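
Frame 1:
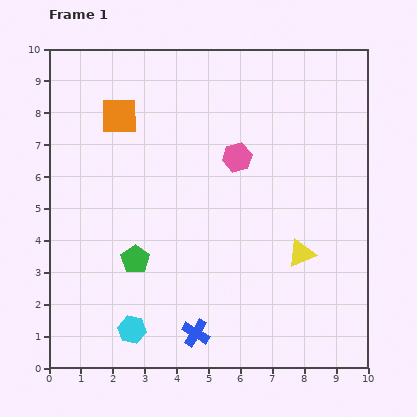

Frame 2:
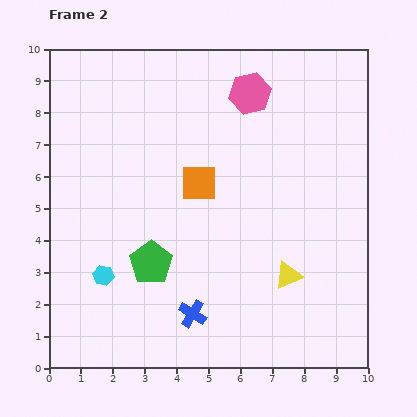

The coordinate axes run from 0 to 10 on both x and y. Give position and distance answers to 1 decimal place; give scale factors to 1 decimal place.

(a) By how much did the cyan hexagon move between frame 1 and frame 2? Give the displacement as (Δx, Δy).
(-0.9, 1.7)

The cyan hexagon was at (2.6, 1.2) in frame 1 and (1.7, 2.9) in frame 2.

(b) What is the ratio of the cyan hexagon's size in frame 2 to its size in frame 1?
0.8×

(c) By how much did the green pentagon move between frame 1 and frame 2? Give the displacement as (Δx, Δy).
(0.5, -0.1)

The green pentagon was at (2.7, 3.4) in frame 1 and (3.2, 3.3) in frame 2.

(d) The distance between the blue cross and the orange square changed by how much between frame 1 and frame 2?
-3.1

Distance in frame 1: 7.2. Distance in frame 2: 4.1.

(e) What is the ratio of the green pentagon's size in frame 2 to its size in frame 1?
1.5×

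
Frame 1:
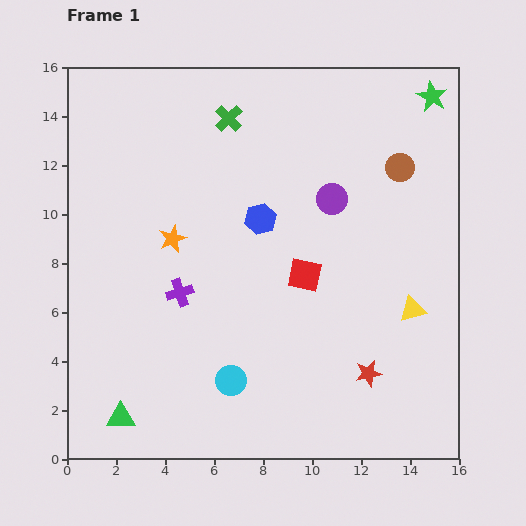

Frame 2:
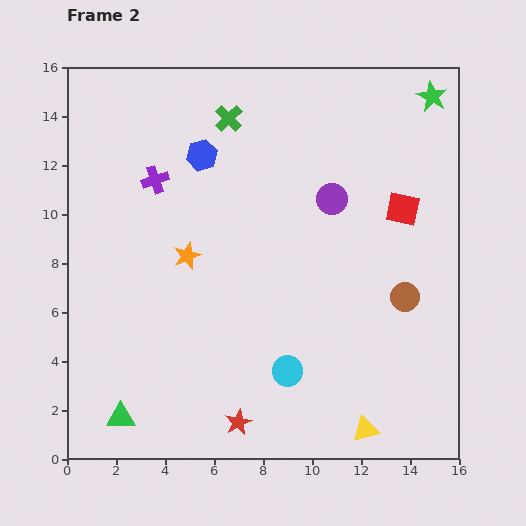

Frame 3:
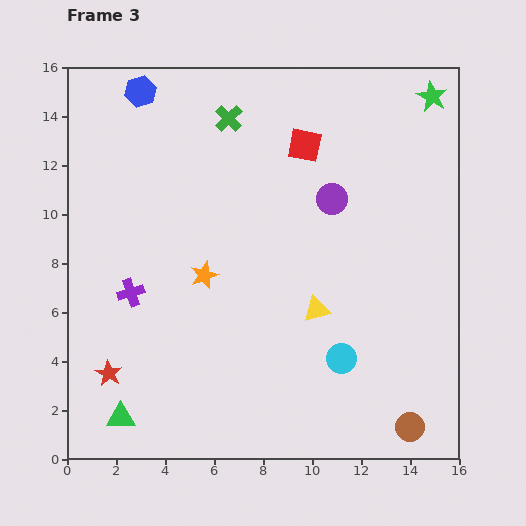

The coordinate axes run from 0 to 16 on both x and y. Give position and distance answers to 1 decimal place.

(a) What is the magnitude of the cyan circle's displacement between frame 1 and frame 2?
2.3

The cyan circle moved from (6.7, 3.2) to (9.0, 3.6), a distance of √(2.3² + 0.4²) ≈ 2.3.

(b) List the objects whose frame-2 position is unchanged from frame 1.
the purple circle, the green star, the green triangle, the green cross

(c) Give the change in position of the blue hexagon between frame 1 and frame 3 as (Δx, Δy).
(-4.9, 5.2)

The blue hexagon was at (7.9, 9.8) in frame 1 and (3.0, 15.0) in frame 3.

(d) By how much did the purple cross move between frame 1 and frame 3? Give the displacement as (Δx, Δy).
(-2.0, 0.0)

The purple cross was at (4.6, 6.8) in frame 1 and (2.6, 6.8) in frame 3.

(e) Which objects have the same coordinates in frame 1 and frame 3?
the purple circle, the green star, the green triangle, the green cross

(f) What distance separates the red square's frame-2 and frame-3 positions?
4.8

The red square moved from (13.7, 10.2) to (9.7, 12.8), a distance of √(4.0² + 2.6²) ≈ 4.8.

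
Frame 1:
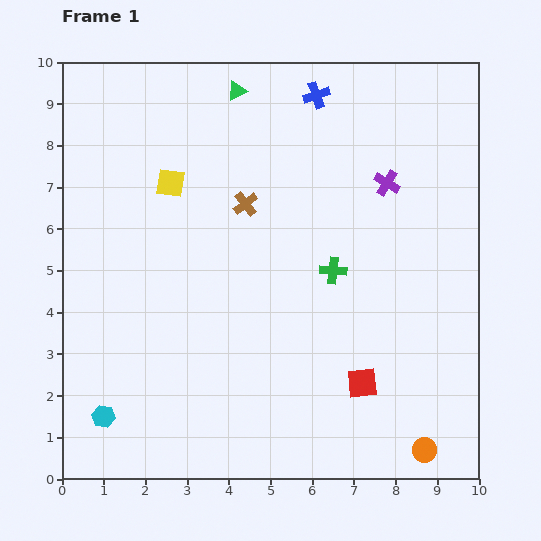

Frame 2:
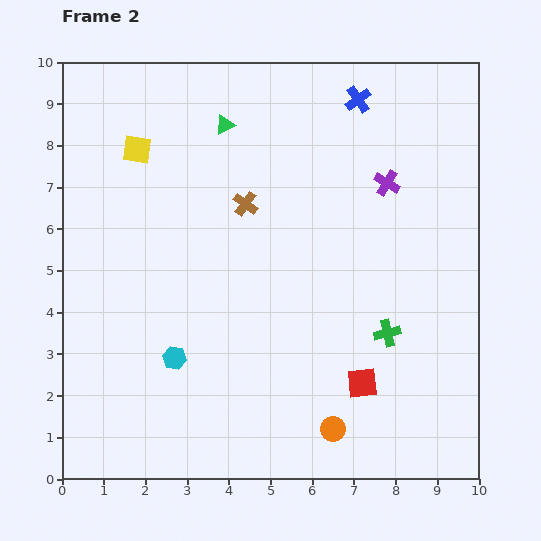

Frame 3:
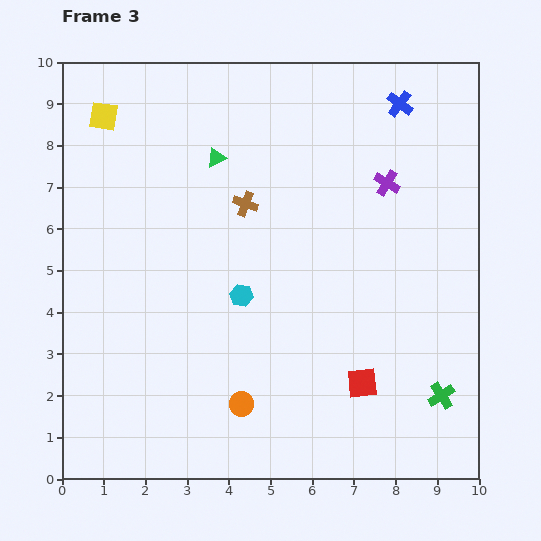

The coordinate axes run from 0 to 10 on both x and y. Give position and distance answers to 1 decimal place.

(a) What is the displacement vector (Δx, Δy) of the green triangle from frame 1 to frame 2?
(-0.3, -0.8)

The green triangle was at (4.2, 9.3) in frame 1 and (3.9, 8.5) in frame 2.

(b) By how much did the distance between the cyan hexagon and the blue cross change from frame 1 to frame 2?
-1.6

Distance in frame 1: 9.2. Distance in frame 2: 7.6.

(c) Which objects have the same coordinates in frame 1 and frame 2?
the purple cross, the red square, the brown cross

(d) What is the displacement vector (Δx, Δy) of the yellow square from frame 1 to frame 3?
(-1.6, 1.6)

The yellow square was at (2.6, 7.1) in frame 1 and (1.0, 8.7) in frame 3.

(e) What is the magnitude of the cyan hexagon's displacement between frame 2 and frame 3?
2.2

The cyan hexagon moved from (2.7, 2.9) to (4.3, 4.4), a distance of √(1.6² + 1.5²) ≈ 2.2.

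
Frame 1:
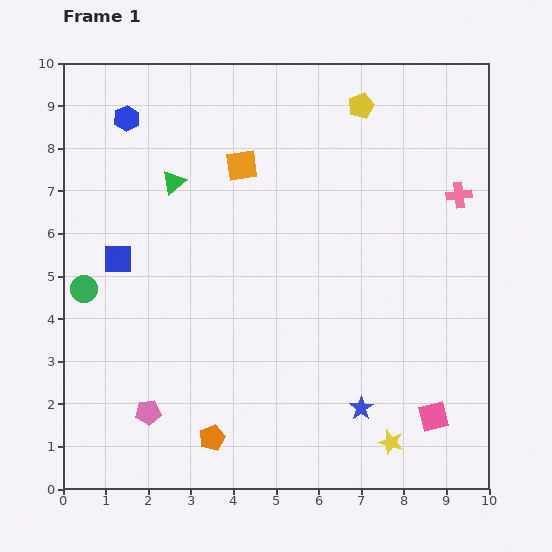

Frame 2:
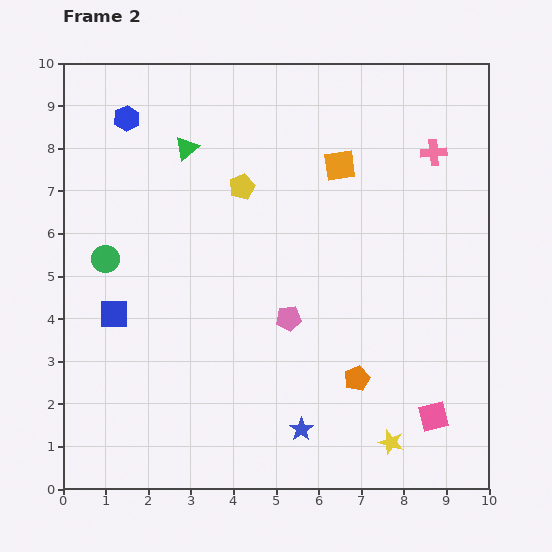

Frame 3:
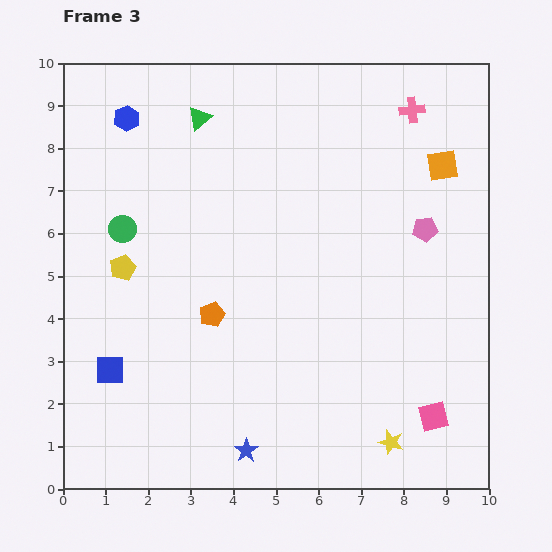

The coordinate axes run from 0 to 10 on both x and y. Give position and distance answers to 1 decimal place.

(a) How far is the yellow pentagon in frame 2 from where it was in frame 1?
3.4

The yellow pentagon moved from (7.0, 9.0) to (4.2, 7.1), a distance of √(2.8² + 1.9²) ≈ 3.4.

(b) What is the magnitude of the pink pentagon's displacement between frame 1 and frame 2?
4.0

The pink pentagon moved from (2.0, 1.8) to (5.3, 4.0), a distance of √(3.3² + 2.2²) ≈ 4.0.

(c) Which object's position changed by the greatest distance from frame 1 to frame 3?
the pink pentagon

(moved 7.8; next 6.8)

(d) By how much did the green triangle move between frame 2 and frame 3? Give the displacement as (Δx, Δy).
(0.3, 0.7)

The green triangle was at (2.9, 8.0) in frame 2 and (3.2, 8.7) in frame 3.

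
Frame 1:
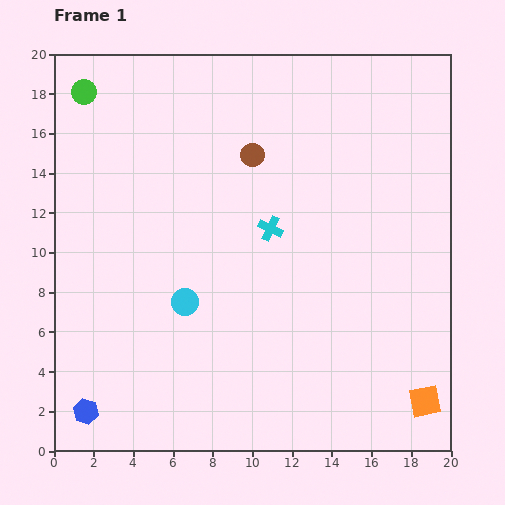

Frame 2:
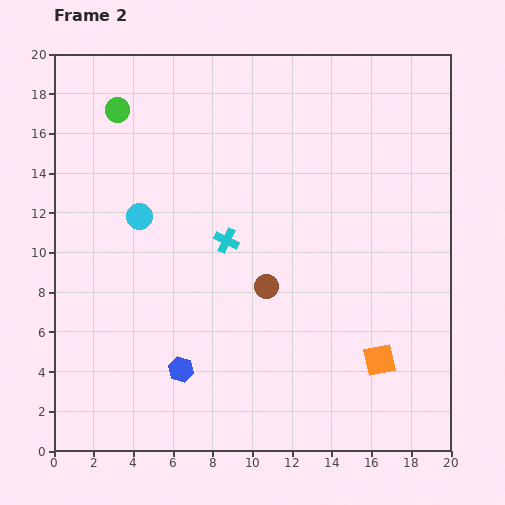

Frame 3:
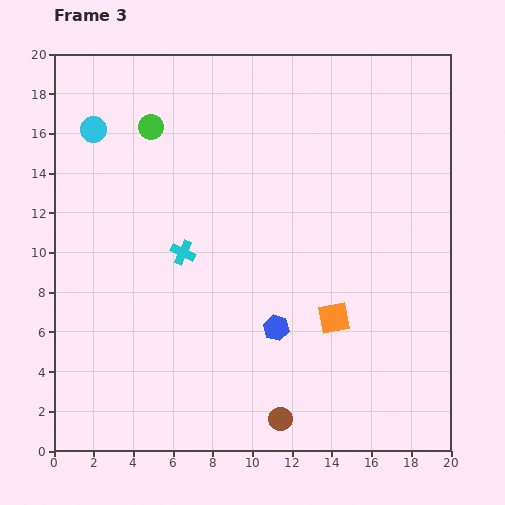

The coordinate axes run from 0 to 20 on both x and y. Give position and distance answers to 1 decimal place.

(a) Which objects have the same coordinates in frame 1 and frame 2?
none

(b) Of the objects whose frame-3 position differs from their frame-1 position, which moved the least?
the green circle

(moved 3.8)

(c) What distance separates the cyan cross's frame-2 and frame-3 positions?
2.3

The cyan cross moved from (8.7, 10.6) to (6.5, 10.0), a distance of √(2.2² + 0.6²) ≈ 2.3.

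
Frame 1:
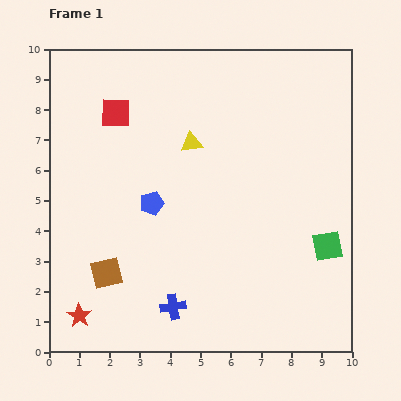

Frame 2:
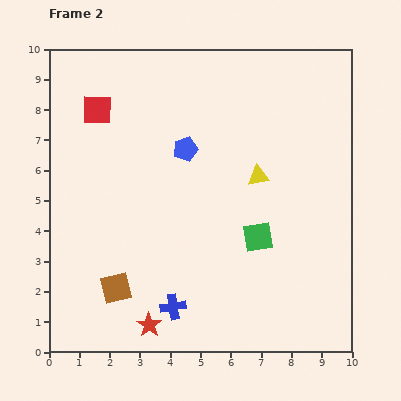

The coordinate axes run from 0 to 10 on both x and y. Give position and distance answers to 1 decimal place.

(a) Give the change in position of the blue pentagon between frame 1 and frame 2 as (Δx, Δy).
(1.1, 1.8)

The blue pentagon was at (3.4, 4.9) in frame 1 and (4.5, 6.7) in frame 2.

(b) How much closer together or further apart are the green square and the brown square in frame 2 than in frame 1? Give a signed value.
-2.4

Distance in frame 1: 7.4. Distance in frame 2: 5.0.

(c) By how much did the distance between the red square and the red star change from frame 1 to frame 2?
+0.5

Distance in frame 1: 6.8. Distance in frame 2: 7.3.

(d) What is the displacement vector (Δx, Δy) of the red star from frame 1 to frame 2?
(2.3, -0.3)

The red star was at (1.0, 1.2) in frame 1 and (3.3, 0.9) in frame 2.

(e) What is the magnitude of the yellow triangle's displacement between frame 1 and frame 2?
2.5

The yellow triangle moved from (4.7, 6.9) to (6.9, 5.8), a distance of √(2.2² + 1.1²) ≈ 2.5.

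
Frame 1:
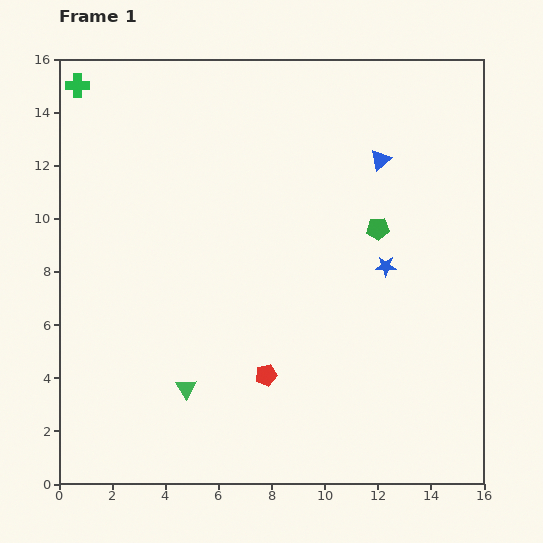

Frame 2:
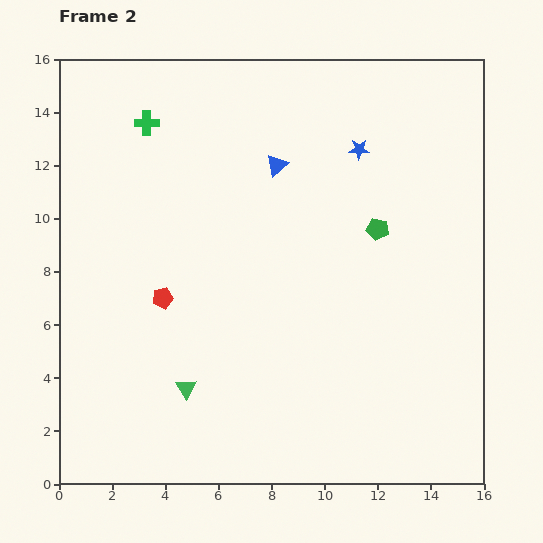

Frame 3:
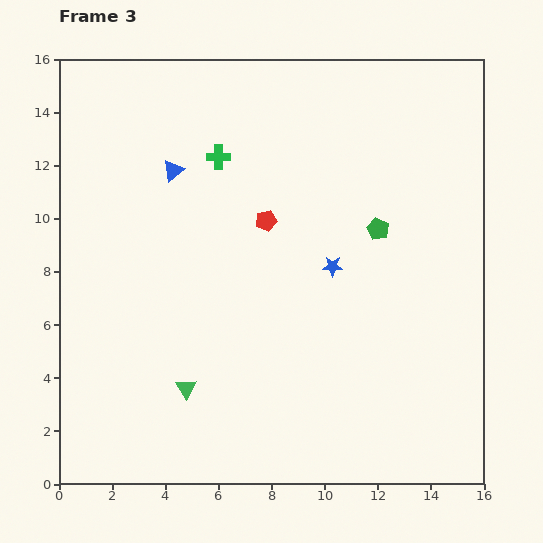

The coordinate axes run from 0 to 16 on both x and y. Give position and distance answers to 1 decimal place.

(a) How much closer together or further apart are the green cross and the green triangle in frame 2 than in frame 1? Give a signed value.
-2.0

Distance in frame 1: 12.1. Distance in frame 2: 10.1.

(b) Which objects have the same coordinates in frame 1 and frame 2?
the green pentagon, the green triangle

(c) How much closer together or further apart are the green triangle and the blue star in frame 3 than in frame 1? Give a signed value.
-1.6

Distance in frame 1: 8.8. Distance in frame 3: 7.2.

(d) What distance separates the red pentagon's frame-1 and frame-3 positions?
5.8

The red pentagon moved from (7.8, 4.1) to (7.8, 9.9), a distance of √(0.0² + 5.8²) ≈ 5.8.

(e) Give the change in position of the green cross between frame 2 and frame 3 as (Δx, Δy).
(2.7, -1.3)

The green cross was at (3.3, 13.6) in frame 2 and (6.0, 12.3) in frame 3.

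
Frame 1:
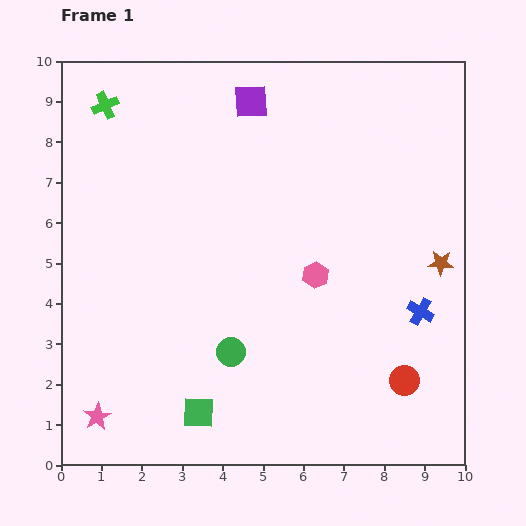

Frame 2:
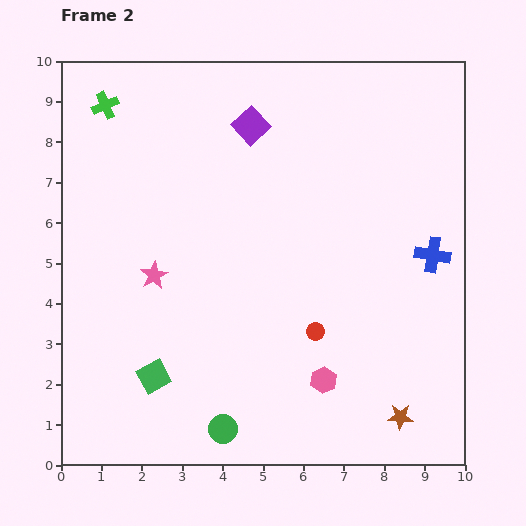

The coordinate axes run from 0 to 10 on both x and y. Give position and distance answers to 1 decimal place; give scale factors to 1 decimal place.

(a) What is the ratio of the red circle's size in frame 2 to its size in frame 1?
0.6×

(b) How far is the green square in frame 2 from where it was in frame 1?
1.4

The green square moved from (3.4, 1.3) to (2.3, 2.2), a distance of √(1.1² + 0.9²) ≈ 1.4.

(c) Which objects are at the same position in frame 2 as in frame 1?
the green cross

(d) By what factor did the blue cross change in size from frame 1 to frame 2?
1.3×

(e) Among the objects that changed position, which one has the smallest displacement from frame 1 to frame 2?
the purple square

(moved 0.6)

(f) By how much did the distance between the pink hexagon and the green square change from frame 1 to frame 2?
-0.3

Distance in frame 1: 4.5. Distance in frame 2: 4.2.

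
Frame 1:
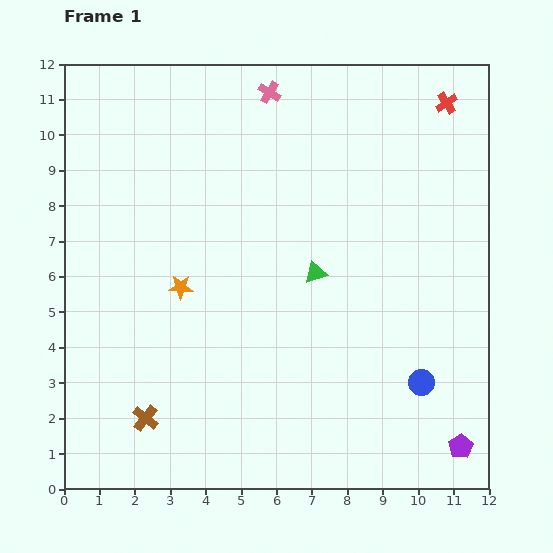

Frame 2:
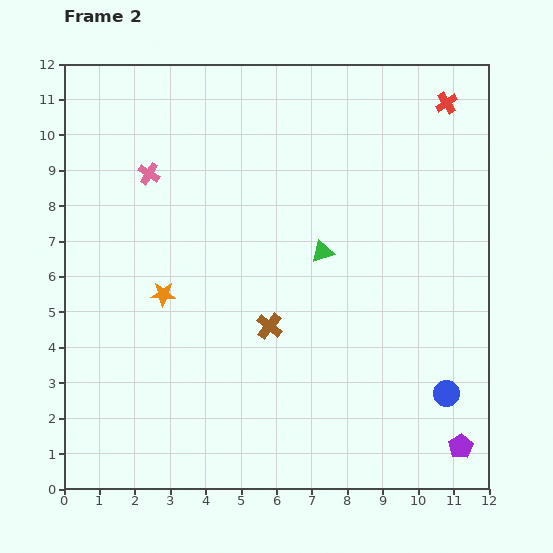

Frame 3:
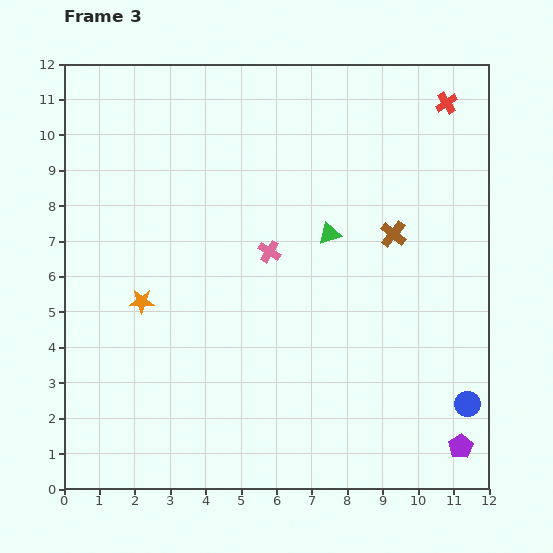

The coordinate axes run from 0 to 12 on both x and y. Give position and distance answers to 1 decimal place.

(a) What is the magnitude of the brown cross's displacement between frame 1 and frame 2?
4.4

The brown cross moved from (2.3, 2.0) to (5.8, 4.6), a distance of √(3.5² + 2.6²) ≈ 4.4.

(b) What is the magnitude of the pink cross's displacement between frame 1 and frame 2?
4.1

The pink cross moved from (5.8, 11.2) to (2.4, 8.9), a distance of √(3.4² + 2.3²) ≈ 4.1.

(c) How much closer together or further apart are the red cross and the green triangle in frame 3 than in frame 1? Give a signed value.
-1.1

Distance in frame 1: 6.1. Distance in frame 3: 5.0.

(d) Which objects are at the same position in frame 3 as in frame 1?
the purple pentagon, the red cross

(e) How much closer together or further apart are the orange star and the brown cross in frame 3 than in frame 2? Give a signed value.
+4.2

Distance in frame 2: 3.1. Distance in frame 3: 7.3.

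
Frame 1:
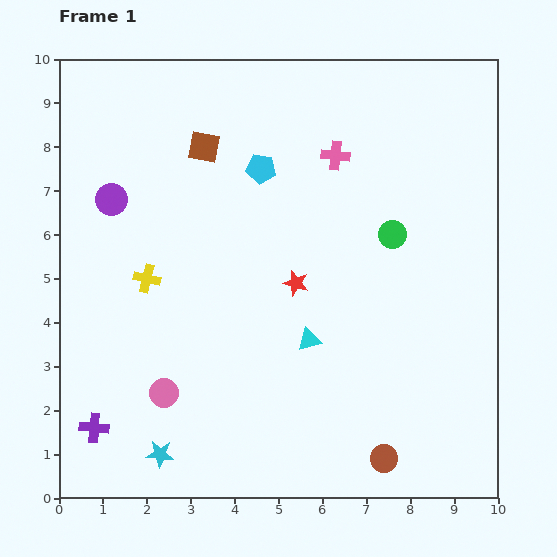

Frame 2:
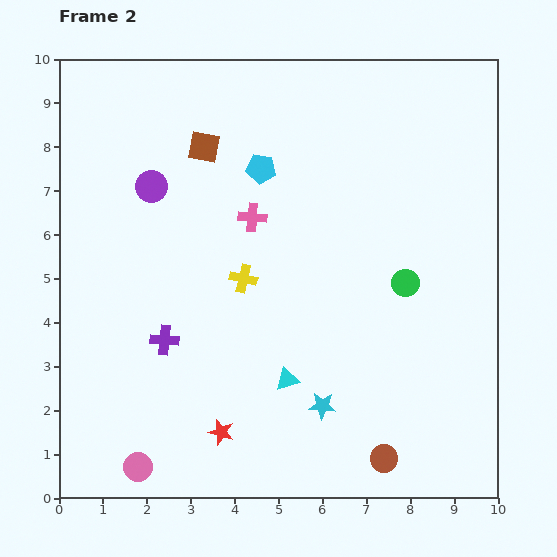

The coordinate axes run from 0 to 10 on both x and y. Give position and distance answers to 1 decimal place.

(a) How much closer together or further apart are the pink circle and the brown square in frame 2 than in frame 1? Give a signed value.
+1.8

Distance in frame 1: 5.7. Distance in frame 2: 7.5.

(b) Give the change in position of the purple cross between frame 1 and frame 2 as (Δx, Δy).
(1.6, 2.0)

The purple cross was at (0.8, 1.6) in frame 1 and (2.4, 3.6) in frame 2.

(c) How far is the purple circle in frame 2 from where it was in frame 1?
0.9

The purple circle moved from (1.2, 6.8) to (2.1, 7.1), a distance of √(0.9² + 0.3²) ≈ 0.9.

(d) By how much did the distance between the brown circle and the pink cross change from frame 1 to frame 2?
-0.7

Distance in frame 1: 7.0. Distance in frame 2: 6.3.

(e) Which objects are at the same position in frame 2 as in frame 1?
the brown square, the cyan pentagon, the brown circle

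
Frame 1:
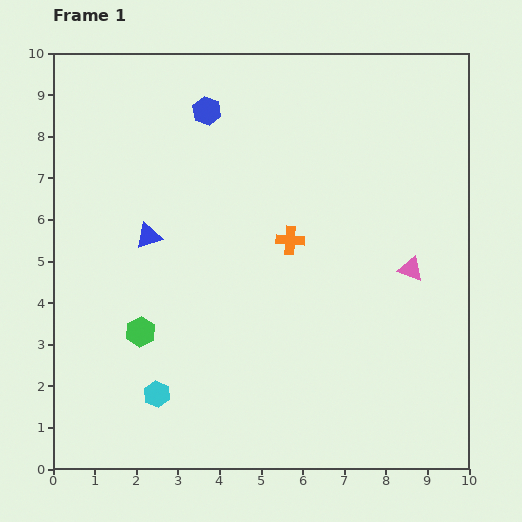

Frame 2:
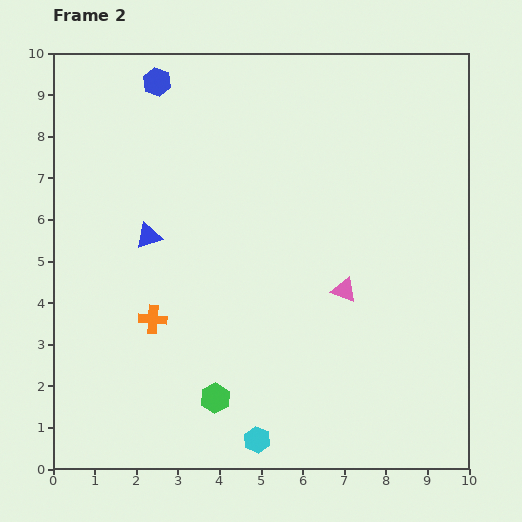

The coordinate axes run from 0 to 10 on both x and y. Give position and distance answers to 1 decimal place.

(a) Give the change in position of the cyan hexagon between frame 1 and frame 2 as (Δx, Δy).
(2.4, -1.1)

The cyan hexagon was at (2.5, 1.8) in frame 1 and (4.9, 0.7) in frame 2.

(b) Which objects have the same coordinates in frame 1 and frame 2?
the blue triangle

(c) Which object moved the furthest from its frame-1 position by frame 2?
the orange cross

(moved 3.8; next 2.6)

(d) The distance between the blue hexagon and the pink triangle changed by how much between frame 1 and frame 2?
+0.5

Distance in frame 1: 6.2. Distance in frame 2: 6.7.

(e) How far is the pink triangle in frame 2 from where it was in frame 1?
1.7

The pink triangle moved from (8.6, 4.8) to (7.0, 4.3), a distance of √(1.6² + 0.5²) ≈ 1.7.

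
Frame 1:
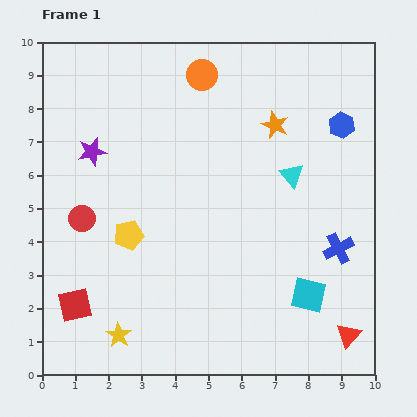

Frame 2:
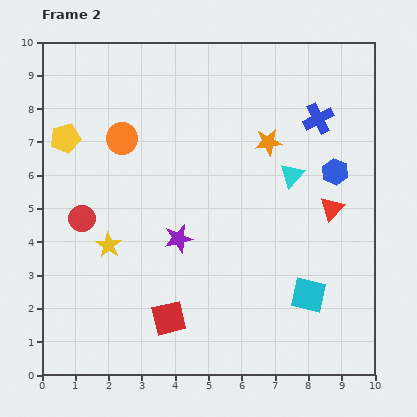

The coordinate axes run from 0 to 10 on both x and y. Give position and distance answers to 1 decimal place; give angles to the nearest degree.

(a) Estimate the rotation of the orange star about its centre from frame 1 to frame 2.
30° counter-clockwise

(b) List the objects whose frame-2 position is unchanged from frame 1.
the cyan square, the cyan triangle, the red circle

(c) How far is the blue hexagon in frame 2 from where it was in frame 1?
1.4

The blue hexagon moved from (9.0, 7.5) to (8.8, 6.1), a distance of √(0.2² + 1.4²) ≈ 1.4.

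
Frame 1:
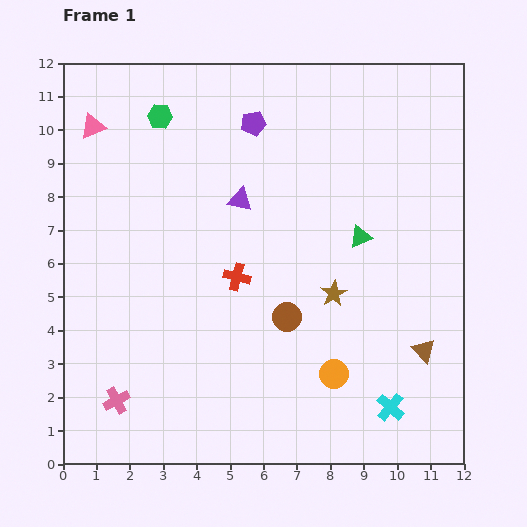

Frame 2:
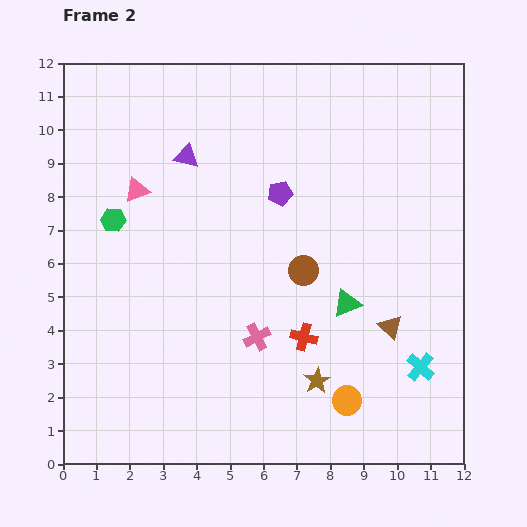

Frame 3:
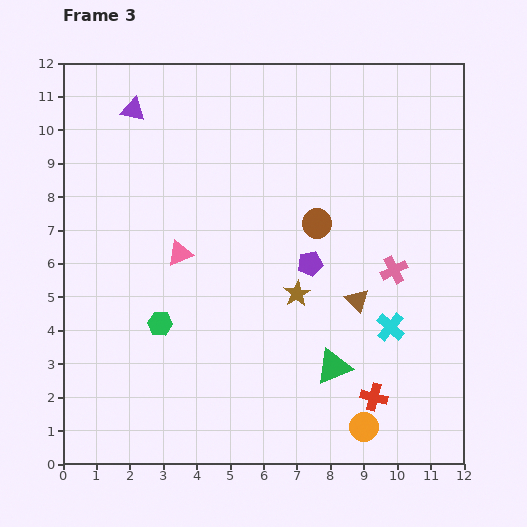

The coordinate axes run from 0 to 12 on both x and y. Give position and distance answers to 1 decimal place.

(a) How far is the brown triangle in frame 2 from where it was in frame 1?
1.2

The brown triangle moved from (10.8, 3.4) to (9.8, 4.1), a distance of √(1.0² + 0.7²) ≈ 1.2.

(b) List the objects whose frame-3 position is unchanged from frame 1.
none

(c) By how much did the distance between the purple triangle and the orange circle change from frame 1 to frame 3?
+5.8

Distance in frame 1: 5.9. Distance in frame 3: 11.7.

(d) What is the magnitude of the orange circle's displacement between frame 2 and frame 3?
0.9

The orange circle moved from (8.5, 1.9) to (9.0, 1.1), a distance of √(0.5² + 0.8²) ≈ 0.9.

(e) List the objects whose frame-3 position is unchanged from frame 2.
none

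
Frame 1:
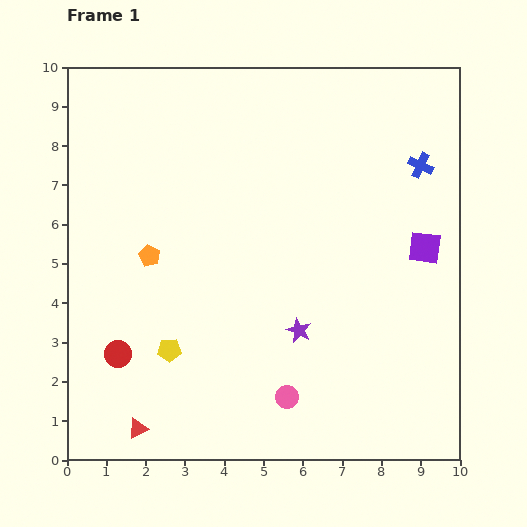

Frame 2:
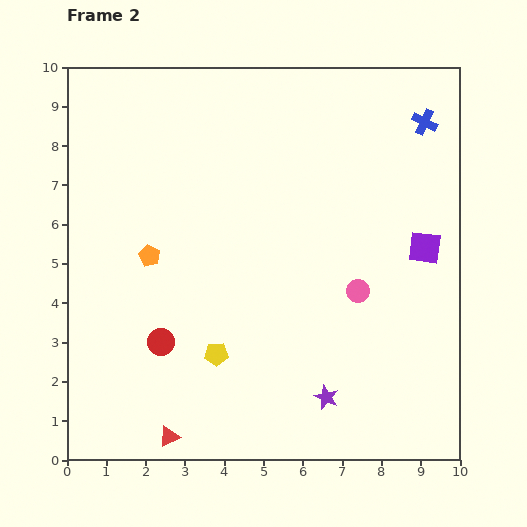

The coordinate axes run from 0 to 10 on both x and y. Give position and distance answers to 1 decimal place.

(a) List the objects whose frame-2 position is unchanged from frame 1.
the orange pentagon, the purple square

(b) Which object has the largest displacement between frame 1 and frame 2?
the pink circle

(moved 3.2; next 1.8)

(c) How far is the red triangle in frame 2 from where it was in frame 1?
0.8

The red triangle moved from (1.8, 0.8) to (2.6, 0.6), a distance of √(0.8² + 0.2²) ≈ 0.8.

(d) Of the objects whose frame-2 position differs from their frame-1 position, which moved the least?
the red triangle

(moved 0.8)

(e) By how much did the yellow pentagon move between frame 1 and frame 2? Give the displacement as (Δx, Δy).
(1.2, -0.1)

The yellow pentagon was at (2.6, 2.8) in frame 1 and (3.8, 2.7) in frame 2.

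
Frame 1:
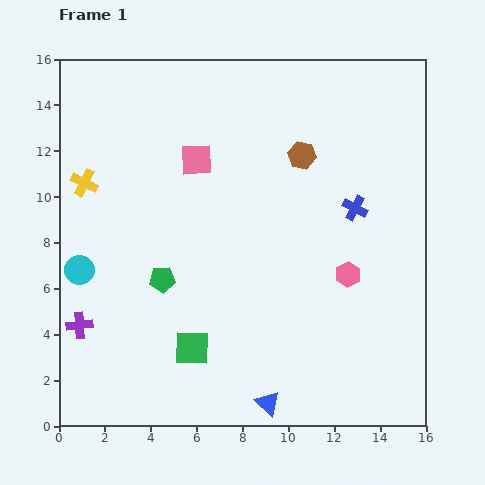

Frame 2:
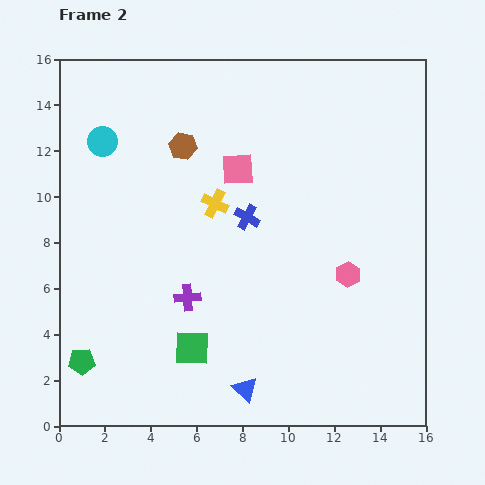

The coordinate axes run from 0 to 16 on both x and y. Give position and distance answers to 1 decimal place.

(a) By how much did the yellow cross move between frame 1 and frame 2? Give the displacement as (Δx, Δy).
(5.7, -0.9)

The yellow cross was at (1.1, 10.6) in frame 1 and (6.8, 9.7) in frame 2.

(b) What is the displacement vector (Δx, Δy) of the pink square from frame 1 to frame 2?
(1.8, -0.4)

The pink square was at (6.0, 11.6) in frame 1 and (7.8, 11.2) in frame 2.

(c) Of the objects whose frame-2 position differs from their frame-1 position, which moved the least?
the blue triangle

(moved 1.2)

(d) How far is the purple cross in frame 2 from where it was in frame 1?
4.9

The purple cross moved from (0.9, 4.4) to (5.6, 5.6), a distance of √(4.7² + 1.2²) ≈ 4.9.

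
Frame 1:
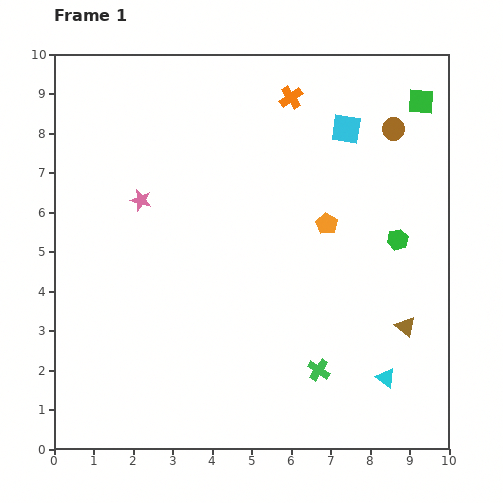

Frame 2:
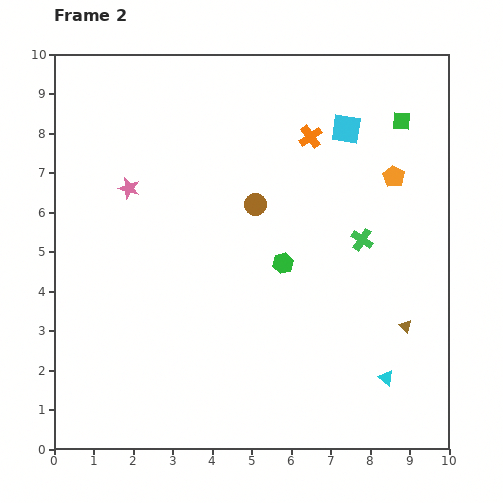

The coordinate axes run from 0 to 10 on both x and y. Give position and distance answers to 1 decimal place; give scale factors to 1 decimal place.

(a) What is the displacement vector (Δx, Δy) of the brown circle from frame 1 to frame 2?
(-3.5, -1.9)

The brown circle was at (8.6, 8.1) in frame 1 and (5.1, 6.2) in frame 2.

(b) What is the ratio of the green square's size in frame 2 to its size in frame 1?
0.7×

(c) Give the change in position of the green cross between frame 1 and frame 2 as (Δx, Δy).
(1.1, 3.3)

The green cross was at (6.7, 2.0) in frame 1 and (7.8, 5.3) in frame 2.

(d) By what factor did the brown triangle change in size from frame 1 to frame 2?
0.6×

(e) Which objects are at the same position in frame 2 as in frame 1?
the brown triangle, the cyan square, the cyan triangle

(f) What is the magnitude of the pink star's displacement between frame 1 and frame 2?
0.4

The pink star moved from (2.2, 6.3) to (1.9, 6.6), a distance of √(0.3² + 0.3²) ≈ 0.4.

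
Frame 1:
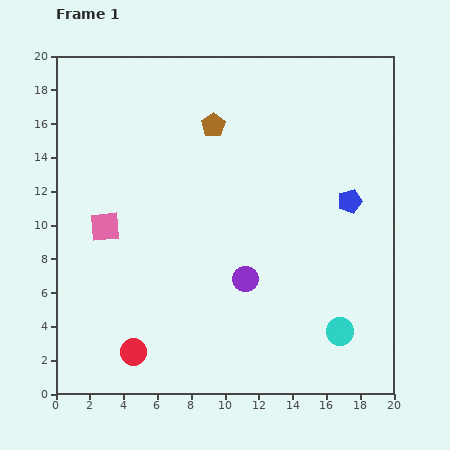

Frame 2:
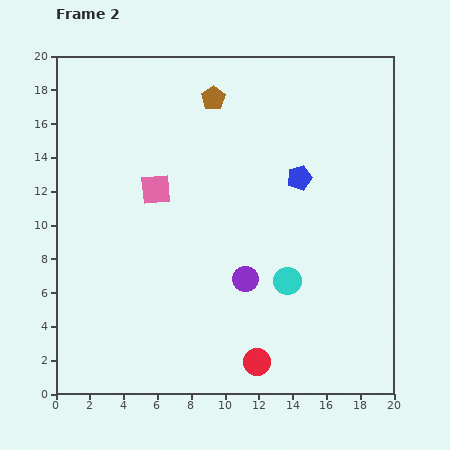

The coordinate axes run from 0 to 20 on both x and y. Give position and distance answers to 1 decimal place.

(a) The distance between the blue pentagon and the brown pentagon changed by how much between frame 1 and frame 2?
-2.4

Distance in frame 1: 9.3. Distance in frame 2: 6.9.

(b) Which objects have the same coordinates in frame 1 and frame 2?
the purple circle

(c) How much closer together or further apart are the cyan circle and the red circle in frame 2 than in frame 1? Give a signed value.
-7.2

Distance in frame 1: 12.3. Distance in frame 2: 5.1.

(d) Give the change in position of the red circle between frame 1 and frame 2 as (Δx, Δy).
(7.3, -0.6)

The red circle was at (4.6, 2.5) in frame 1 and (11.9, 1.9) in frame 2.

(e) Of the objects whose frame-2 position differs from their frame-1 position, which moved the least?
the brown pentagon

(moved 1.6)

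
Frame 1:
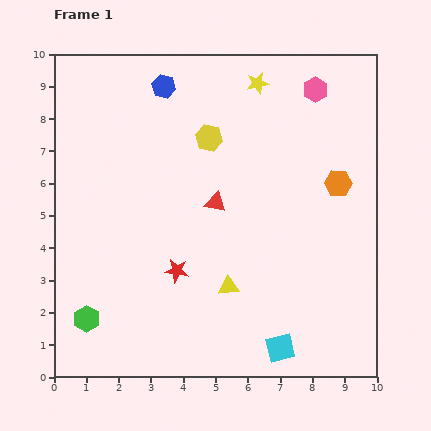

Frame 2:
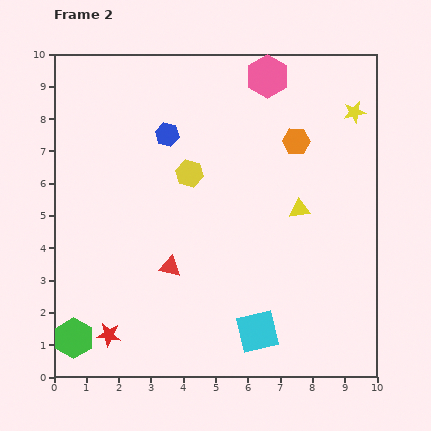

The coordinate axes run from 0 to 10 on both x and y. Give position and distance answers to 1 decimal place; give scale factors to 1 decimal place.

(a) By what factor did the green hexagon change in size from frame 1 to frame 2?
1.5×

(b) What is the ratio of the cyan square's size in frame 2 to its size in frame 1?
1.5×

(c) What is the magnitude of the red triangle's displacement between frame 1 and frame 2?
2.4

The red triangle moved from (5.0, 5.4) to (3.6, 3.4), a distance of √(1.4² + 2.0²) ≈ 2.4.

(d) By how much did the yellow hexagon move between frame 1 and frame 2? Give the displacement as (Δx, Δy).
(-0.6, -1.1)

The yellow hexagon was at (4.8, 7.4) in frame 1 and (4.2, 6.3) in frame 2.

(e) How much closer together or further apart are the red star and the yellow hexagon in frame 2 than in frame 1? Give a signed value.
+1.4

Distance in frame 1: 4.2. Distance in frame 2: 5.6.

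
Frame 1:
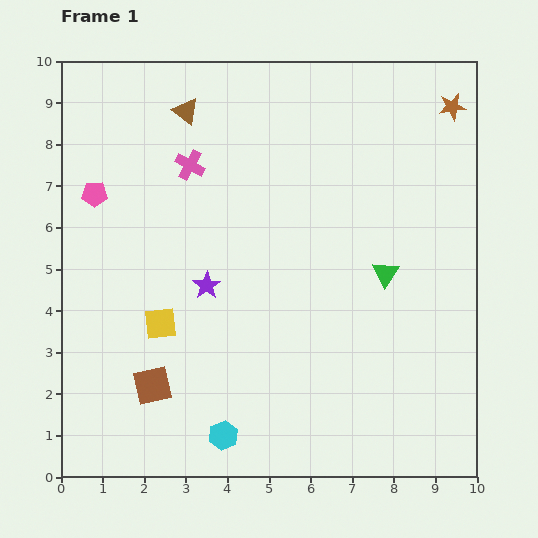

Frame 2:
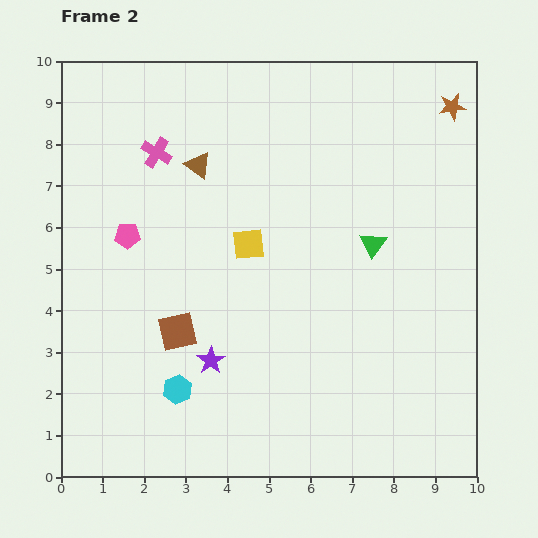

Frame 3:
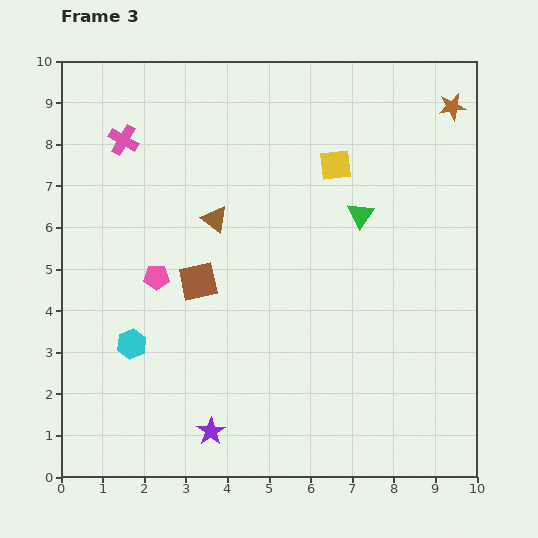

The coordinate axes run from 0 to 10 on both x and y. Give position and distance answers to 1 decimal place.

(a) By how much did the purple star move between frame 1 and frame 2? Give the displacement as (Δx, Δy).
(0.1, -1.8)

The purple star was at (3.5, 4.6) in frame 1 and (3.6, 2.8) in frame 2.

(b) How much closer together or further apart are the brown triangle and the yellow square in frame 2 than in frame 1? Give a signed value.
-2.9

Distance in frame 1: 5.1. Distance in frame 2: 2.2.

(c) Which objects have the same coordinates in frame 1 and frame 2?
the brown star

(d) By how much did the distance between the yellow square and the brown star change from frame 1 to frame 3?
-5.6

Distance in frame 1: 8.7. Distance in frame 3: 3.1.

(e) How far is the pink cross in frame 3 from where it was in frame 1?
1.7

The pink cross moved from (3.1, 7.5) to (1.5, 8.1), a distance of √(1.6² + 0.6²) ≈ 1.7.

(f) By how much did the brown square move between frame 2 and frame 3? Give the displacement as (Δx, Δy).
(0.5, 1.2)

The brown square was at (2.8, 3.5) in frame 2 and (3.3, 4.7) in frame 3.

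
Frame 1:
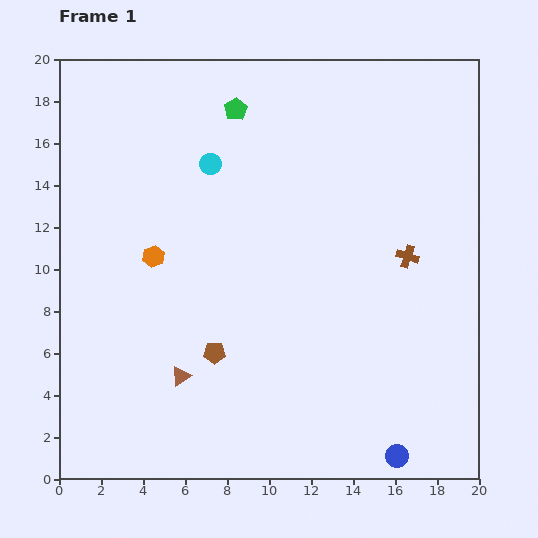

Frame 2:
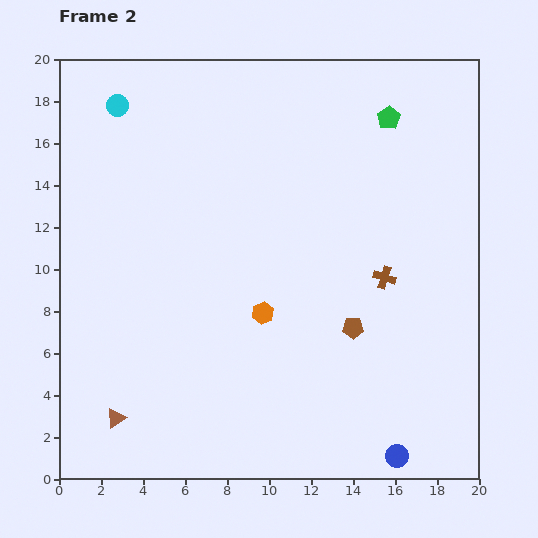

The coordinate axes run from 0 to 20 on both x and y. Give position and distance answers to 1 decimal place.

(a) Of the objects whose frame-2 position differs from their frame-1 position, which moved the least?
the brown cross

(moved 1.5)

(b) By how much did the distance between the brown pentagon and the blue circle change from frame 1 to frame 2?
-3.5

Distance in frame 1: 10.0. Distance in frame 2: 6.5.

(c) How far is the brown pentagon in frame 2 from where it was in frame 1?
6.7

The brown pentagon moved from (7.4, 6.0) to (14.0, 7.2), a distance of √(6.6² + 1.2²) ≈ 6.7.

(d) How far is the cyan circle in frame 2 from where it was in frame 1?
5.2

The cyan circle moved from (7.2, 15.0) to (2.8, 17.8), a distance of √(4.4² + 2.8²) ≈ 5.2.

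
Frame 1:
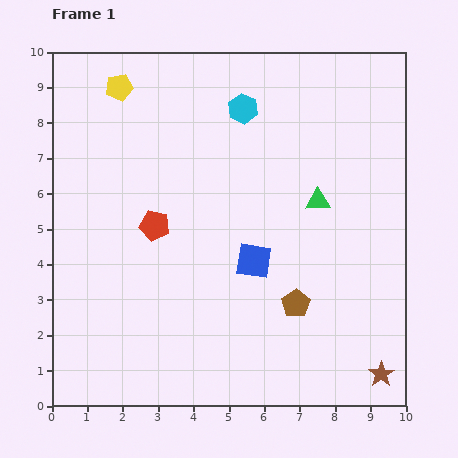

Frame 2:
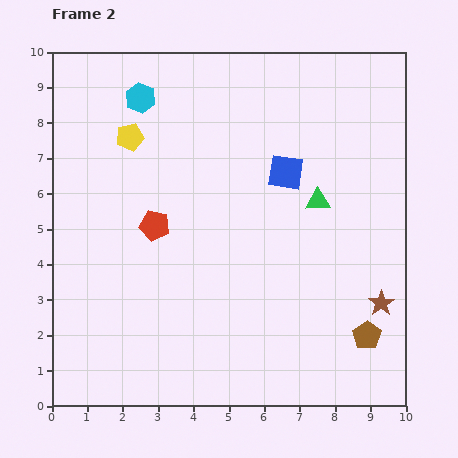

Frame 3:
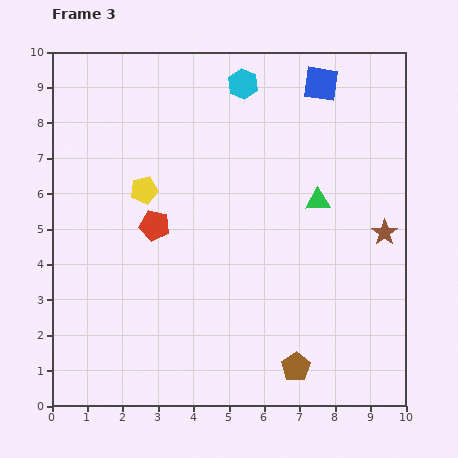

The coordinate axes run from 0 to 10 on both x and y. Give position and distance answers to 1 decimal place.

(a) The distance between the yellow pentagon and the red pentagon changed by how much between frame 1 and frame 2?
-1.4

Distance in frame 1: 4.0. Distance in frame 2: 2.6.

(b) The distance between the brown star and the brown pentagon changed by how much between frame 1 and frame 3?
+1.4

Distance in frame 1: 3.1. Distance in frame 3: 4.5.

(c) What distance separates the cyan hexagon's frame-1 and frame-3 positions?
0.7

The cyan hexagon moved from (5.4, 8.4) to (5.4, 9.1), a distance of √(0.0² + 0.7²) ≈ 0.7.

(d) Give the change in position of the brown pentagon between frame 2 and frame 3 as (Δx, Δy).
(-2.0, -0.9)

The brown pentagon was at (8.9, 2.0) in frame 2 and (6.9, 1.1) in frame 3.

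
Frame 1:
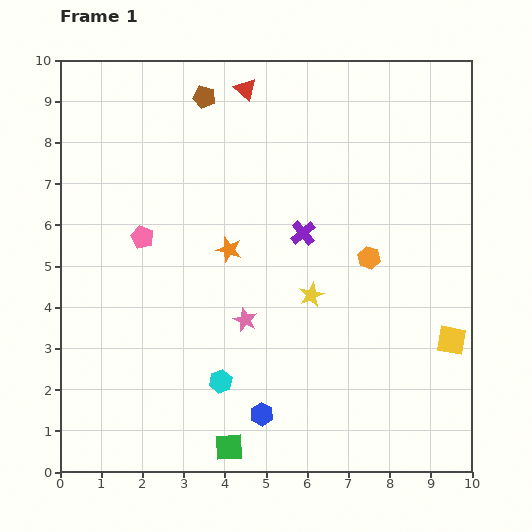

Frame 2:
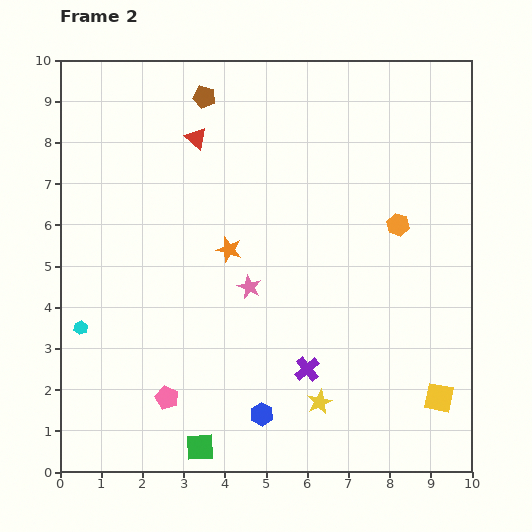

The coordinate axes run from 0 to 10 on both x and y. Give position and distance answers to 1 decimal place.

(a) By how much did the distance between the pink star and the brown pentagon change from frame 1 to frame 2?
-0.8

Distance in frame 1: 5.5. Distance in frame 2: 4.7.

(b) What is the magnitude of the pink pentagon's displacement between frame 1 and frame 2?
3.9

The pink pentagon moved from (2.0, 5.7) to (2.6, 1.8), a distance of √(0.6² + 3.9²) ≈ 3.9.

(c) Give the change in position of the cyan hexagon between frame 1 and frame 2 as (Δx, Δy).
(-3.4, 1.3)

The cyan hexagon was at (3.9, 2.2) in frame 1 and (0.5, 3.5) in frame 2.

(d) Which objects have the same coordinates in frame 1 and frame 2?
the orange star, the brown pentagon, the blue hexagon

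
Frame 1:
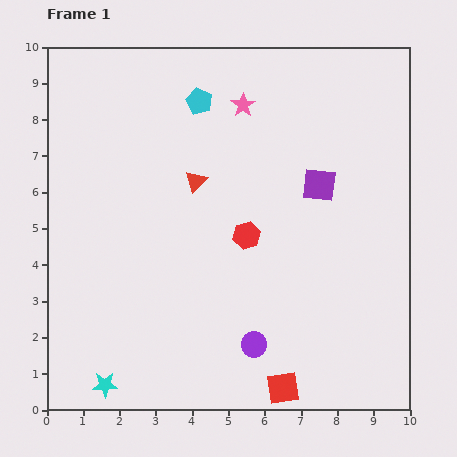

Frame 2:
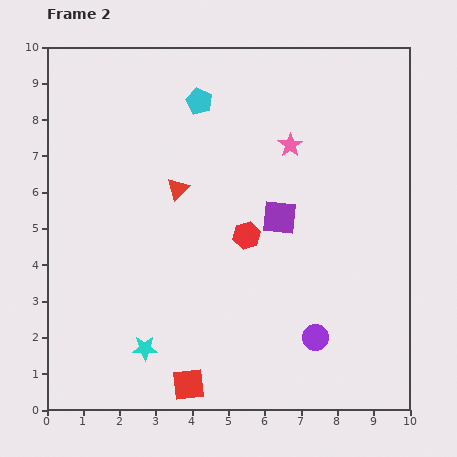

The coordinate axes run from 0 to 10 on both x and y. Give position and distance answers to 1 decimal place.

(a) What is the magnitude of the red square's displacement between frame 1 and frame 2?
2.6

The red square moved from (6.5, 0.6) to (3.9, 0.7), a distance of √(2.6² + 0.1²) ≈ 2.6.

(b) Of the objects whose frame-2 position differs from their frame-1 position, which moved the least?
the red triangle

(moved 0.5)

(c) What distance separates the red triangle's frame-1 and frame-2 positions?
0.5

The red triangle moved from (4.1, 6.3) to (3.6, 6.1), a distance of √(0.5² + 0.2²) ≈ 0.5.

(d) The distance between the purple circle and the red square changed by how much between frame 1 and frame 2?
+2.3

Distance in frame 1: 1.4. Distance in frame 2: 3.7.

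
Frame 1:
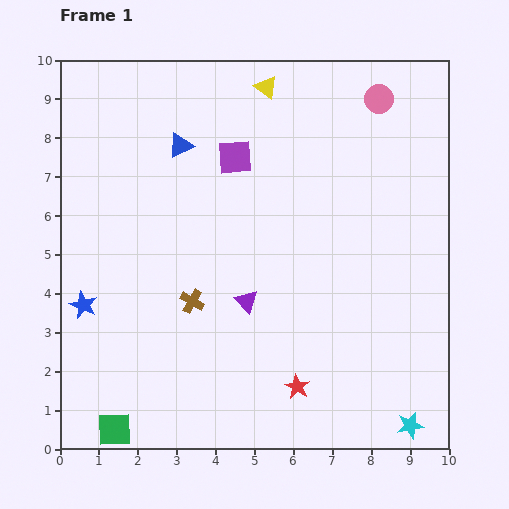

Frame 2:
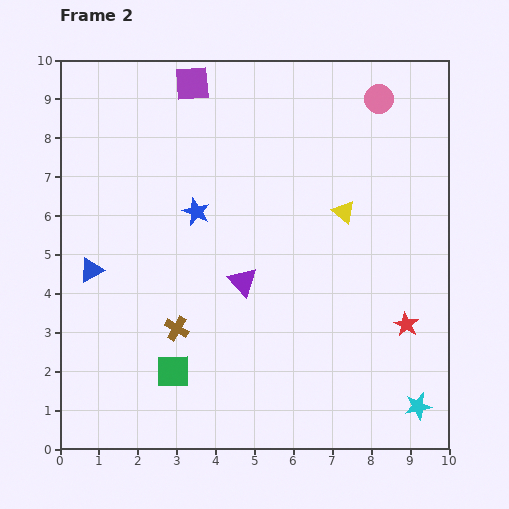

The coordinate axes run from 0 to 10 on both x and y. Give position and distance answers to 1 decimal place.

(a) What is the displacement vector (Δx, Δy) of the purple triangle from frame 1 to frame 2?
(-0.1, 0.5)

The purple triangle was at (4.8, 3.8) in frame 1 and (4.7, 4.3) in frame 2.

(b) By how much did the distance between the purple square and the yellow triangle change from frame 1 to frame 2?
+3.1

Distance in frame 1: 2.0. Distance in frame 2: 5.1.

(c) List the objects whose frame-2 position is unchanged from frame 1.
the pink circle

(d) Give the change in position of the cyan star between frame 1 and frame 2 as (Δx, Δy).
(0.2, 0.5)

The cyan star was at (9.0, 0.6) in frame 1 and (9.2, 1.1) in frame 2.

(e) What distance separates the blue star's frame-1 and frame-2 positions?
3.8

The blue star moved from (0.6, 3.7) to (3.5, 6.1), a distance of √(2.9² + 2.4²) ≈ 3.8.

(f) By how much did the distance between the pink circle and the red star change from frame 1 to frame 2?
-1.9

Distance in frame 1: 7.7. Distance in frame 2: 5.8.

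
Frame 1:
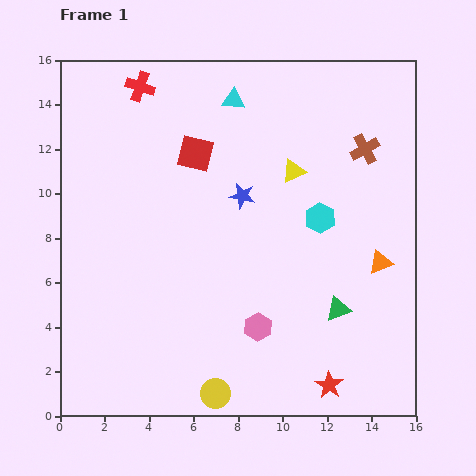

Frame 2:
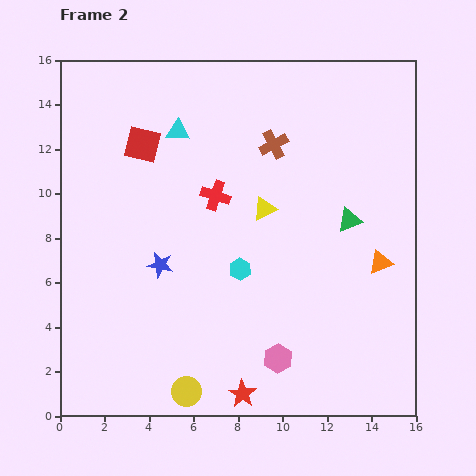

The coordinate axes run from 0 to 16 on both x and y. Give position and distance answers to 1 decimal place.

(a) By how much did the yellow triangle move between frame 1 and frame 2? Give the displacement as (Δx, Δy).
(-1.3, -1.7)

The yellow triangle was at (10.5, 11.0) in frame 1 and (9.2, 9.3) in frame 2.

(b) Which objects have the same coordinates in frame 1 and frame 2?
the orange triangle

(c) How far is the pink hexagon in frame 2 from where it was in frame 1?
1.7

The pink hexagon moved from (8.9, 4.0) to (9.8, 2.6), a distance of √(0.9² + 1.4²) ≈ 1.7.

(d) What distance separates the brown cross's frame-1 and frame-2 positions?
4.1

The brown cross moved from (13.7, 12.0) to (9.6, 12.2), a distance of √(4.1² + 0.2²) ≈ 4.1.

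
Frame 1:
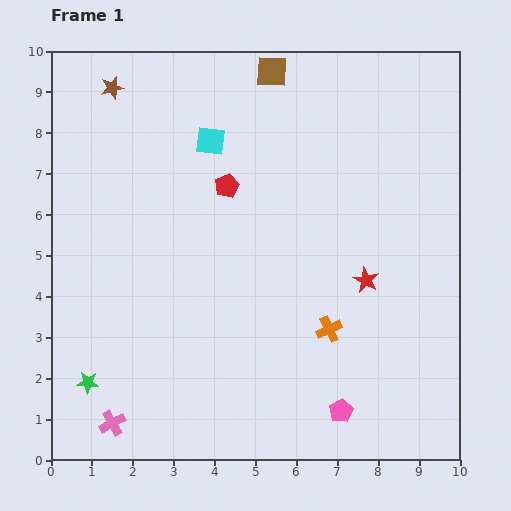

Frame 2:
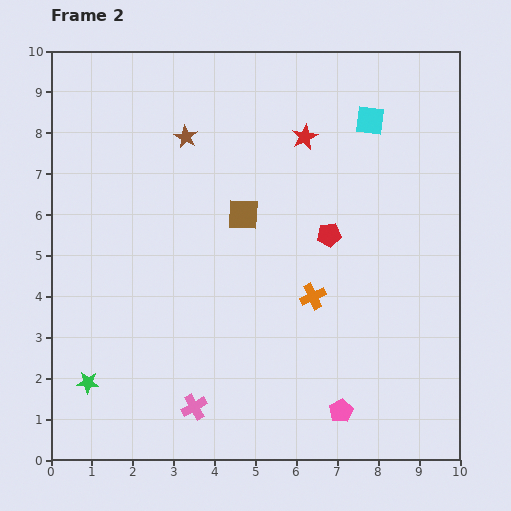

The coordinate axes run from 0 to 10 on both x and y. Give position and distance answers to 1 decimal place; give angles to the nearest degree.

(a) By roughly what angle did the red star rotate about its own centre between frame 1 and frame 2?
18° clockwise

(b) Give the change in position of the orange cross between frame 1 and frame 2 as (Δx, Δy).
(-0.4, 0.8)

The orange cross was at (6.8, 3.2) in frame 1 and (6.4, 4.0) in frame 2.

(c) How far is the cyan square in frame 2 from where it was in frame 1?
3.9

The cyan square moved from (3.9, 7.8) to (7.8, 8.3), a distance of √(3.9² + 0.5²) ≈ 3.9.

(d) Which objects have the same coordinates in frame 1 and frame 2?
the pink pentagon, the green star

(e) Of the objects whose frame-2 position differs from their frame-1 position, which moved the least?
the orange cross

(moved 0.9)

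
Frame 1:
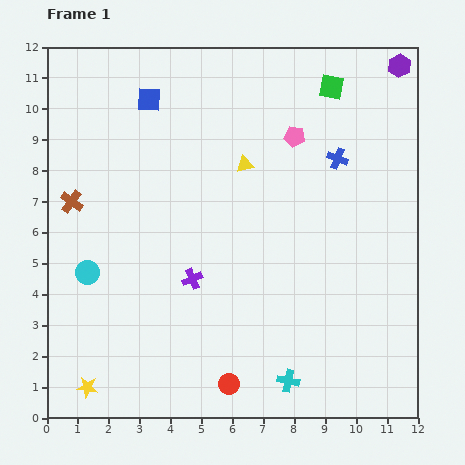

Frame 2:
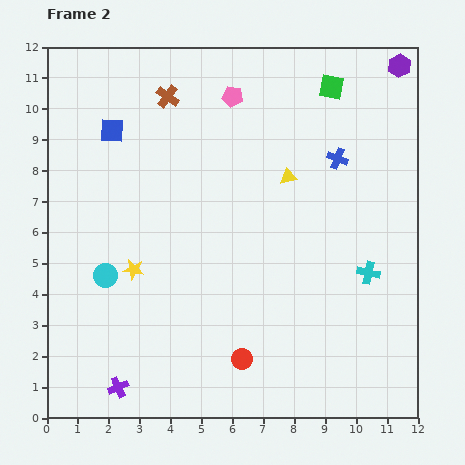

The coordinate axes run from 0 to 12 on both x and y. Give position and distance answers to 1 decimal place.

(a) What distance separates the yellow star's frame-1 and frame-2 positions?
4.1

The yellow star moved from (1.3, 1.0) to (2.8, 4.8), a distance of √(1.5² + 3.8²) ≈ 4.1.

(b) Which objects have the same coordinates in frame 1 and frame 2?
the green square, the blue cross, the purple hexagon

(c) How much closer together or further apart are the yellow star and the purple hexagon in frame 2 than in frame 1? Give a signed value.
-3.7

Distance in frame 1: 14.5. Distance in frame 2: 10.8.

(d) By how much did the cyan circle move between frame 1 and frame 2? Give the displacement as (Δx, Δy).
(0.6, -0.1)

The cyan circle was at (1.3, 4.7) in frame 1 and (1.9, 4.6) in frame 2.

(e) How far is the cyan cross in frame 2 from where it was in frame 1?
4.4

The cyan cross moved from (7.8, 1.2) to (10.4, 4.7), a distance of √(2.6² + 3.5²) ≈ 4.4.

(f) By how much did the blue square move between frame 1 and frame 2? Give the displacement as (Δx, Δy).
(-1.2, -1.0)

The blue square was at (3.3, 10.3) in frame 1 and (2.1, 9.3) in frame 2.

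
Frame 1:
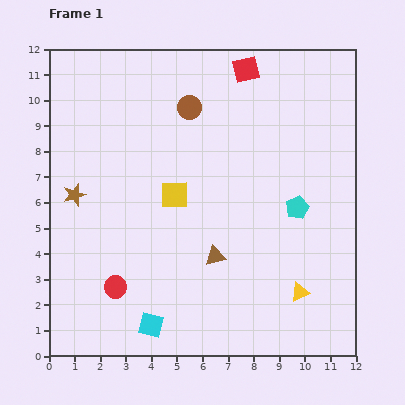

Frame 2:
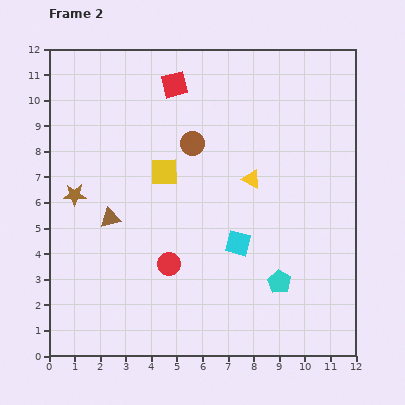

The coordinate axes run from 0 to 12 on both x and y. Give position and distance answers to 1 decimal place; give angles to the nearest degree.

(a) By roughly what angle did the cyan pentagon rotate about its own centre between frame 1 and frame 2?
16° counter-clockwise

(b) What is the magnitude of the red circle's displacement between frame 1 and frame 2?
2.3

The red circle moved from (2.6, 2.7) to (4.7, 3.6), a distance of √(2.1² + 0.9²) ≈ 2.3.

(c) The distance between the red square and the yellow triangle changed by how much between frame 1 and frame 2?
-4.1

Distance in frame 1: 8.9. Distance in frame 2: 4.8.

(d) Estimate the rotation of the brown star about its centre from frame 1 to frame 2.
16° clockwise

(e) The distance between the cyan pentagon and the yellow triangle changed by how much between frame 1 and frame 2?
+0.8

Distance in frame 1: 3.3. Distance in frame 2: 4.1.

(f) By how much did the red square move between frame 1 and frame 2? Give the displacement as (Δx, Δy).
(-2.8, -0.6)

The red square was at (7.7, 11.2) in frame 1 and (4.9, 10.6) in frame 2.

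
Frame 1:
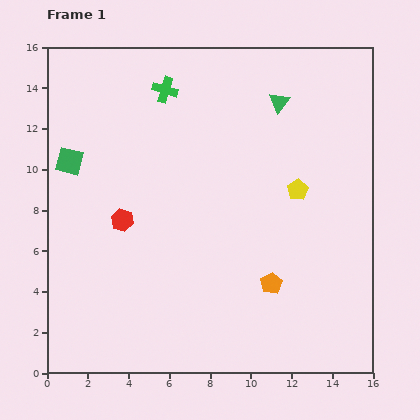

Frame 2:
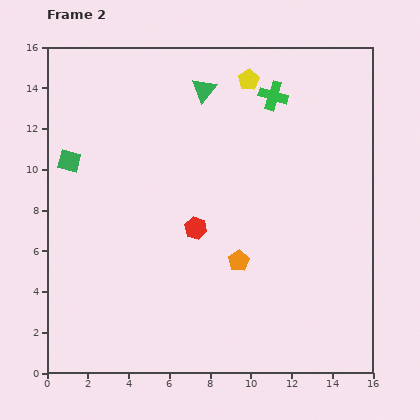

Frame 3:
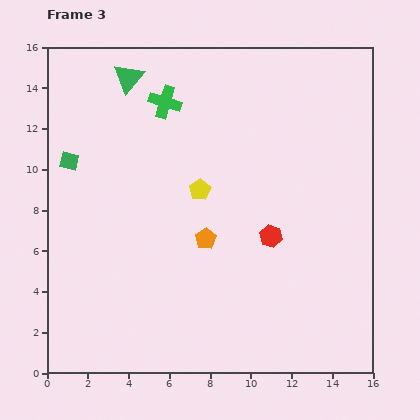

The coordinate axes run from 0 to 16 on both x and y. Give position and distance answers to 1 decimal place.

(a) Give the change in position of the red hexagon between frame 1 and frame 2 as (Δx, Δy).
(3.6, -0.4)

The red hexagon was at (3.7, 7.5) in frame 1 and (7.3, 7.1) in frame 2.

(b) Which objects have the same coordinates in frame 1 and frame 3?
the green square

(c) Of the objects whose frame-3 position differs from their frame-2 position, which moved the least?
the orange pentagon

(moved 1.9)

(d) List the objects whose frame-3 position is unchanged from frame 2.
the green square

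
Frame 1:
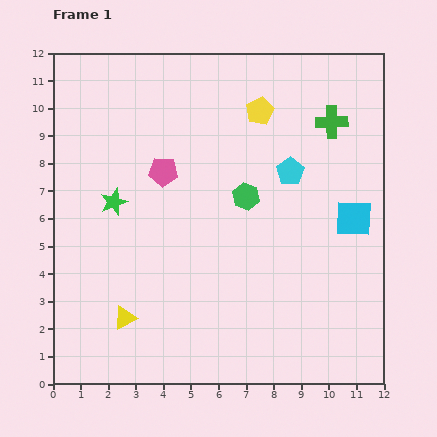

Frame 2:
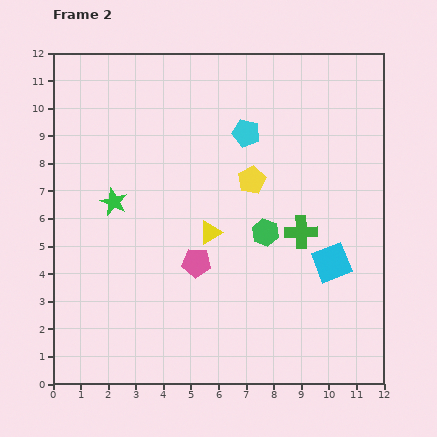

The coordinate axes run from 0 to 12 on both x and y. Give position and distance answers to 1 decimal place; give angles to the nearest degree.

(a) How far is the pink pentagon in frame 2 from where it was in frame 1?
3.5

The pink pentagon moved from (4.0, 7.7) to (5.2, 4.4), a distance of √(1.2² + 3.3²) ≈ 3.5.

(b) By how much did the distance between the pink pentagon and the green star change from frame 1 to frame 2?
+1.6

Distance in frame 1: 2.1. Distance in frame 2: 3.7.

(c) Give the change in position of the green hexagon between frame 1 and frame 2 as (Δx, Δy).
(0.7, -1.3)

The green hexagon was at (7.0, 6.8) in frame 1 and (7.7, 5.5) in frame 2.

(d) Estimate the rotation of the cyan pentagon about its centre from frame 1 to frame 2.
21° counter-clockwise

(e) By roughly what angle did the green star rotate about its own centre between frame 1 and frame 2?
26° counter-clockwise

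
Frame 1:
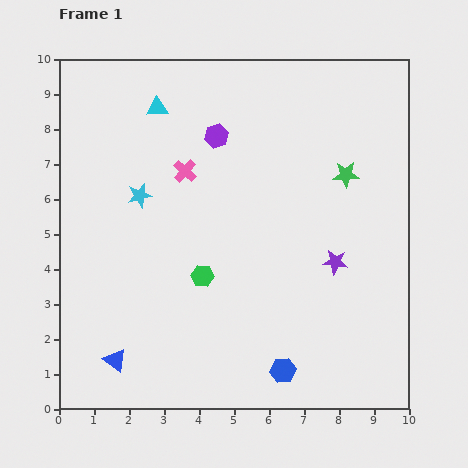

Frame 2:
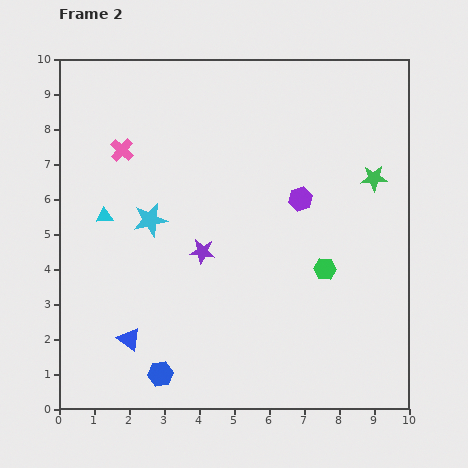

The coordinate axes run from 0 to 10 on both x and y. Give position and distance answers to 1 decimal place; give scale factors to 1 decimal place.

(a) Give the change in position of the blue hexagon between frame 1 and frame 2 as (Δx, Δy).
(-3.5, -0.1)

The blue hexagon was at (6.4, 1.1) in frame 1 and (2.9, 1.0) in frame 2.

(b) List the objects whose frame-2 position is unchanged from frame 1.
none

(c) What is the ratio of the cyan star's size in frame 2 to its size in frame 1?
1.4×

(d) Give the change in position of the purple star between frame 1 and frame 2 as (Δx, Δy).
(-3.8, 0.3)

The purple star was at (7.9, 4.2) in frame 1 and (4.1, 4.5) in frame 2.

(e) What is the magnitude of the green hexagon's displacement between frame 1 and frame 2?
3.5

The green hexagon moved from (4.1, 3.8) to (7.6, 4.0), a distance of √(3.5² + 0.2²) ≈ 3.5.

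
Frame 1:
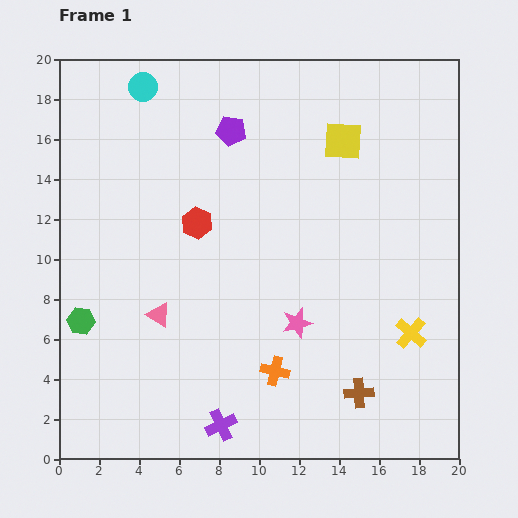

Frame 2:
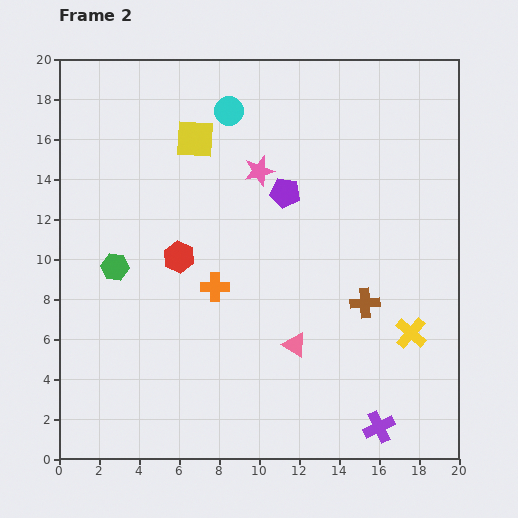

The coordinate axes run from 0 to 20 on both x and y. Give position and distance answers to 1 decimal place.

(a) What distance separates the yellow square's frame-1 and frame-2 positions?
7.4

The yellow square moved from (14.2, 15.9) to (6.8, 16.0), a distance of √(7.4² + 0.1²) ≈ 7.4.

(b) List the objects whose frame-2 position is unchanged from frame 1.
the yellow cross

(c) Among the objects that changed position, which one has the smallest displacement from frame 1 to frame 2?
the red hexagon

(moved 1.9)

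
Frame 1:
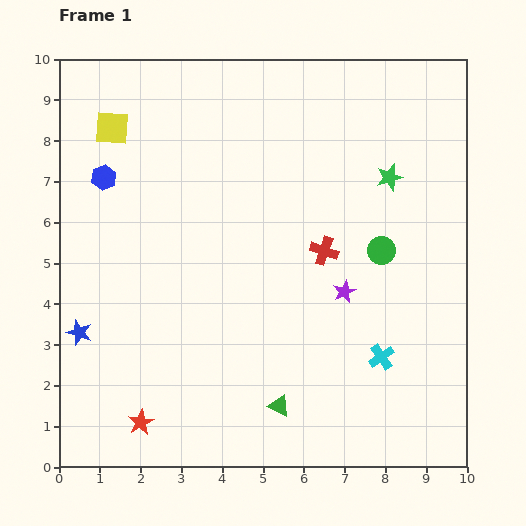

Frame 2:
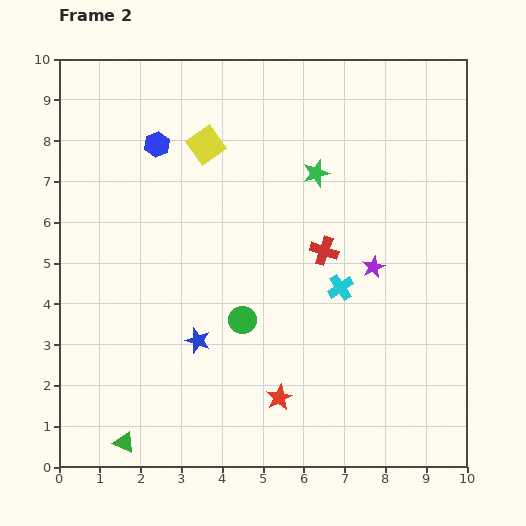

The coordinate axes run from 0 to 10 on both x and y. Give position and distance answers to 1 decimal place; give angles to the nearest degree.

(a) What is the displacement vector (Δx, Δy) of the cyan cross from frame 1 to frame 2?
(-1.0, 1.7)

The cyan cross was at (7.9, 2.7) in frame 1 and (6.9, 4.4) in frame 2.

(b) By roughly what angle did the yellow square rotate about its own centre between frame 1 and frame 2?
39° counter-clockwise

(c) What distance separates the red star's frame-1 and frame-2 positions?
3.5

The red star moved from (2.0, 1.1) to (5.4, 1.7), a distance of √(3.4² + 0.6²) ≈ 3.5.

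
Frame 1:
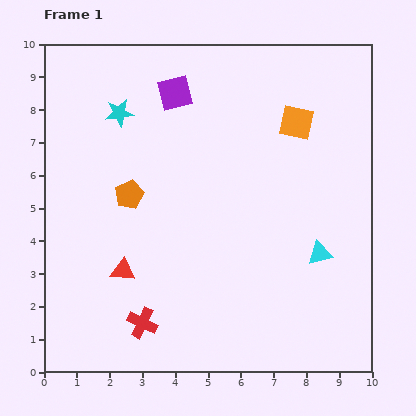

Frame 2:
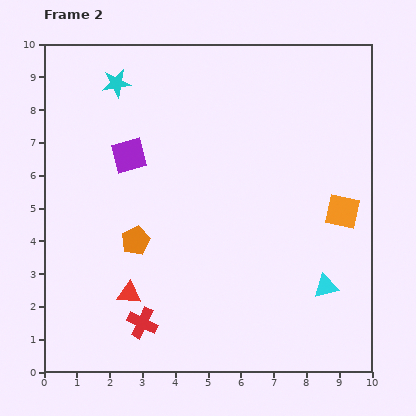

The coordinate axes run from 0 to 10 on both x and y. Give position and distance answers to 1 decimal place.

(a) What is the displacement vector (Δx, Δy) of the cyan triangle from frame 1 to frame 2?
(0.2, -1.0)

The cyan triangle was at (8.4, 3.6) in frame 1 and (8.6, 2.6) in frame 2.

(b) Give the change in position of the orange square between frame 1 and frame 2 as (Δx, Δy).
(1.4, -2.7)

The orange square was at (7.7, 7.6) in frame 1 and (9.1, 4.9) in frame 2.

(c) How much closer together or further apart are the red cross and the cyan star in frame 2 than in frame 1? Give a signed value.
+0.9

Distance in frame 1: 6.4. Distance in frame 2: 7.3.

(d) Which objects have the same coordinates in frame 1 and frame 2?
the red cross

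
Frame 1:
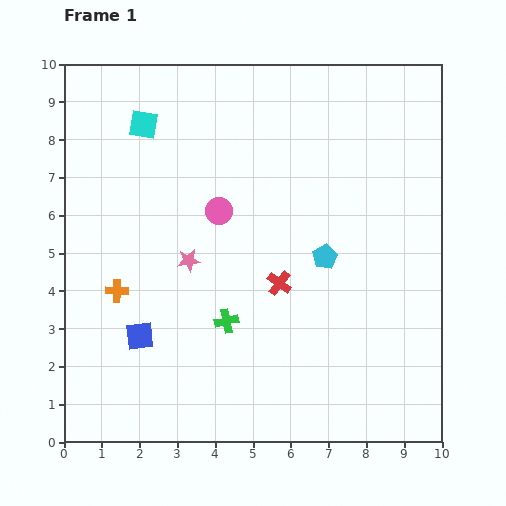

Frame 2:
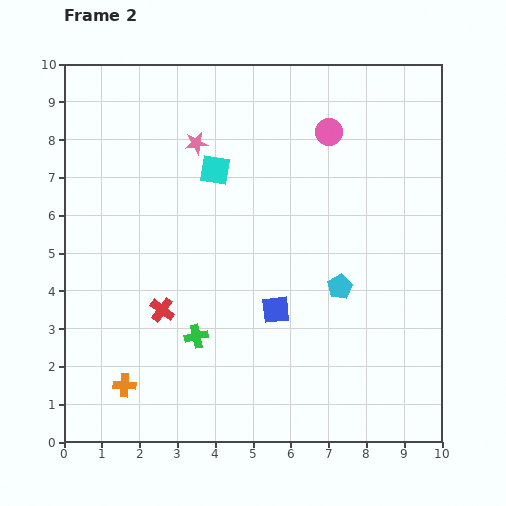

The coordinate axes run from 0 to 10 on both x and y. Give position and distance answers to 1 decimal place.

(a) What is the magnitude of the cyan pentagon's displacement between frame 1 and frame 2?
0.9

The cyan pentagon moved from (6.9, 4.9) to (7.3, 4.1), a distance of √(0.4² + 0.8²) ≈ 0.9.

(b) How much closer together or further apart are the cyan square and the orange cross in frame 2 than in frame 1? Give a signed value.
+1.7

Distance in frame 1: 4.5. Distance in frame 2: 6.2.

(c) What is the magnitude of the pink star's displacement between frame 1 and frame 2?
3.1

The pink star moved from (3.3, 4.8) to (3.5, 7.9), a distance of √(0.2² + 3.1²) ≈ 3.1.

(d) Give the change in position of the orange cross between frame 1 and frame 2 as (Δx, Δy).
(0.2, -2.5)

The orange cross was at (1.4, 4.0) in frame 1 and (1.6, 1.5) in frame 2.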